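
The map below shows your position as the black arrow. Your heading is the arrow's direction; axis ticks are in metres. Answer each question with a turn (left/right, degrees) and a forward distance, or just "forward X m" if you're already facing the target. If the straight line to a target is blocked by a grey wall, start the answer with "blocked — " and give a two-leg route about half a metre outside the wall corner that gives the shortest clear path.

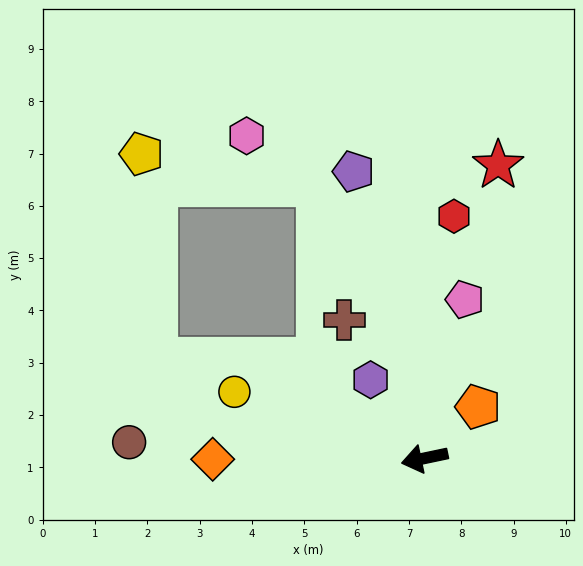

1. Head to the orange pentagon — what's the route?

turn right 148°, forward 1.4 m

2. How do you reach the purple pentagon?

turn right 88°, forward 5.6 m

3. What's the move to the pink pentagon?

turn right 116°, forward 3.1 m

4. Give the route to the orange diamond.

turn right 12°, forward 4.1 m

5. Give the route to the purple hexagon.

turn right 67°, forward 1.8 m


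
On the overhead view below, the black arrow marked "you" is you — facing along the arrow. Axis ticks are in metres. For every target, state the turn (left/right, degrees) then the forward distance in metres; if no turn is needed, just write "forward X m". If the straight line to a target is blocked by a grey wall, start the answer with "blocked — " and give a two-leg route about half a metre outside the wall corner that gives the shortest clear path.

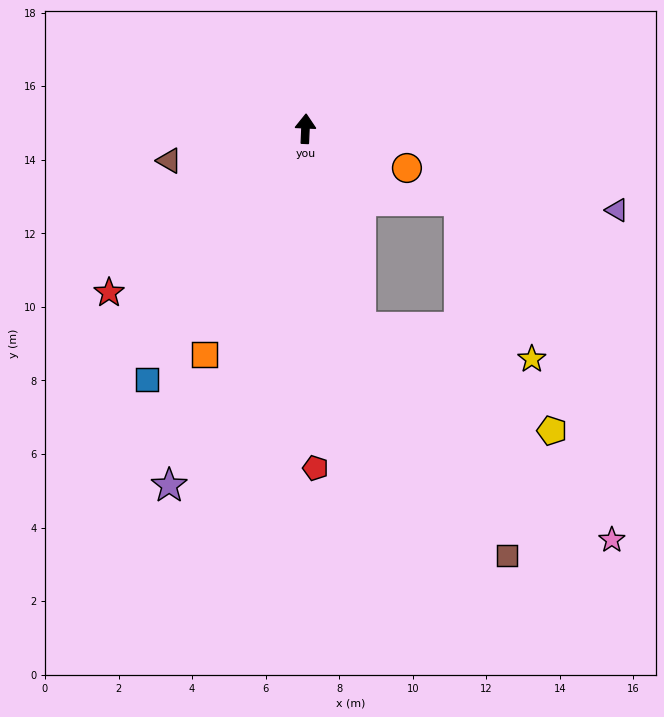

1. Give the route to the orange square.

turn left 158°, forward 6.7 m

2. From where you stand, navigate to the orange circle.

turn right 109°, forward 3.0 m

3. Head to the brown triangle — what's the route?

turn left 106°, forward 3.8 m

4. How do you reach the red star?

turn left 132°, forward 7.0 m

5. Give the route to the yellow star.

blocked — turn right 162°, forward 5.6 m, then turn left 64°, forward 4.7 m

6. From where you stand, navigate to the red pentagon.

turn right 176°, forward 9.2 m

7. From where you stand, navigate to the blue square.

turn left 150°, forward 8.1 m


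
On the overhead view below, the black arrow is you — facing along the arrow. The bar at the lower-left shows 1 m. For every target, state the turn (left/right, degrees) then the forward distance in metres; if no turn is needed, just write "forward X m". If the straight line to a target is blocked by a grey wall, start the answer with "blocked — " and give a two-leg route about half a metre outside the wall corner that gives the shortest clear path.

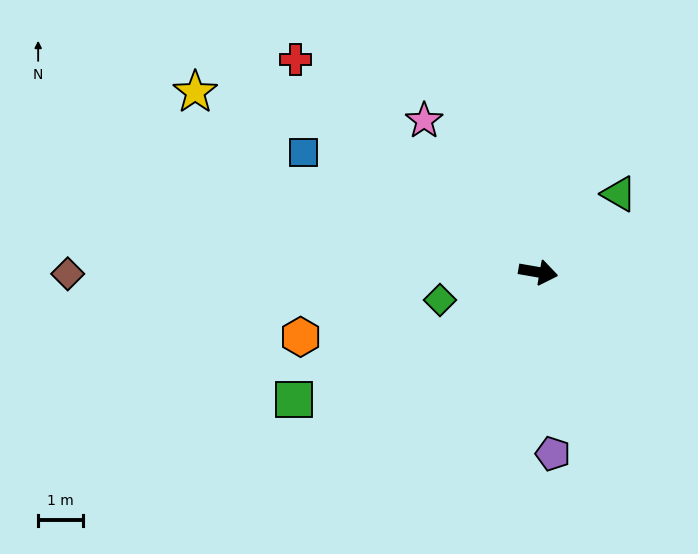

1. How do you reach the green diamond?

turn right 154°, forward 2.3 m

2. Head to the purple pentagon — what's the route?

turn right 76°, forward 4.0 m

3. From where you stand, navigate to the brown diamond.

turn right 170°, forward 10.4 m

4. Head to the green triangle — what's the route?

turn left 54°, forward 2.5 m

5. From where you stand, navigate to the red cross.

turn left 149°, forward 7.2 m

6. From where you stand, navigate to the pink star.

turn left 137°, forward 4.2 m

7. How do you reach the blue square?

turn left 163°, forward 5.9 m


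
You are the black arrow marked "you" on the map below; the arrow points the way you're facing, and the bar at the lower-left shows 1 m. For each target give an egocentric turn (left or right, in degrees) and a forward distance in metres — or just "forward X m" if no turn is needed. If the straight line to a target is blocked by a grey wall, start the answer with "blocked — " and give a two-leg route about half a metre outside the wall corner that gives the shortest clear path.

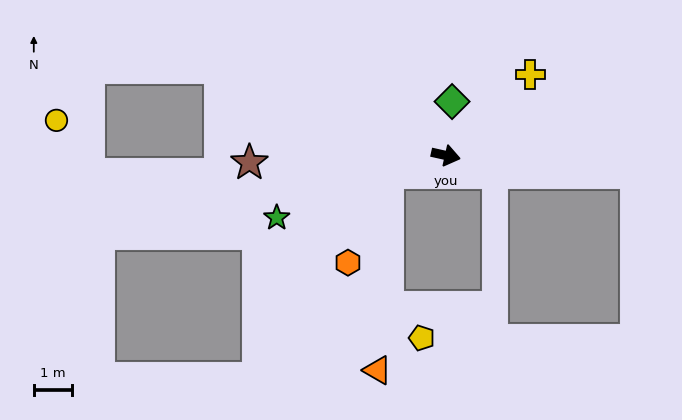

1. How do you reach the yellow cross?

turn left 56°, forward 3.0 m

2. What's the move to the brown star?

turn right 165°, forward 5.1 m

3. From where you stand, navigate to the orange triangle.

blocked — turn right 151°, forward 1.6 m, then turn left 71°, forward 5.1 m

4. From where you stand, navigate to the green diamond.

turn left 96°, forward 1.4 m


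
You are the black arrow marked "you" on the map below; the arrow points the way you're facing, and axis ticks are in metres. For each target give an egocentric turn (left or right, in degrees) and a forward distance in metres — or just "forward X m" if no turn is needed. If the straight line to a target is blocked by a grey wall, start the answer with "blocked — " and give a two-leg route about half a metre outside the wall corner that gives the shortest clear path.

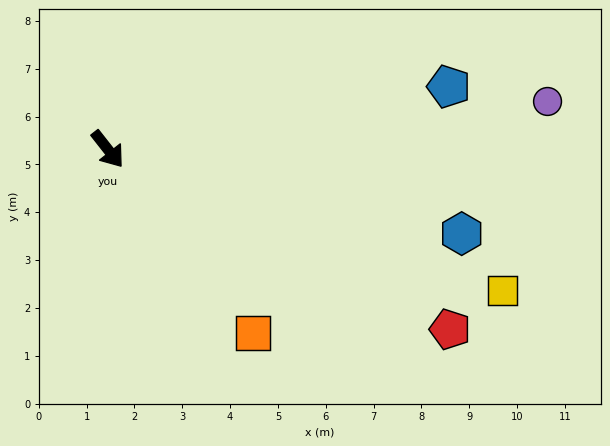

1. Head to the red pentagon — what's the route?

turn left 24°, forward 8.1 m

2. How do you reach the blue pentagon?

turn left 62°, forward 7.2 m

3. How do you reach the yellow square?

turn left 32°, forward 8.8 m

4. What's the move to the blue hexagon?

turn left 38°, forward 7.6 m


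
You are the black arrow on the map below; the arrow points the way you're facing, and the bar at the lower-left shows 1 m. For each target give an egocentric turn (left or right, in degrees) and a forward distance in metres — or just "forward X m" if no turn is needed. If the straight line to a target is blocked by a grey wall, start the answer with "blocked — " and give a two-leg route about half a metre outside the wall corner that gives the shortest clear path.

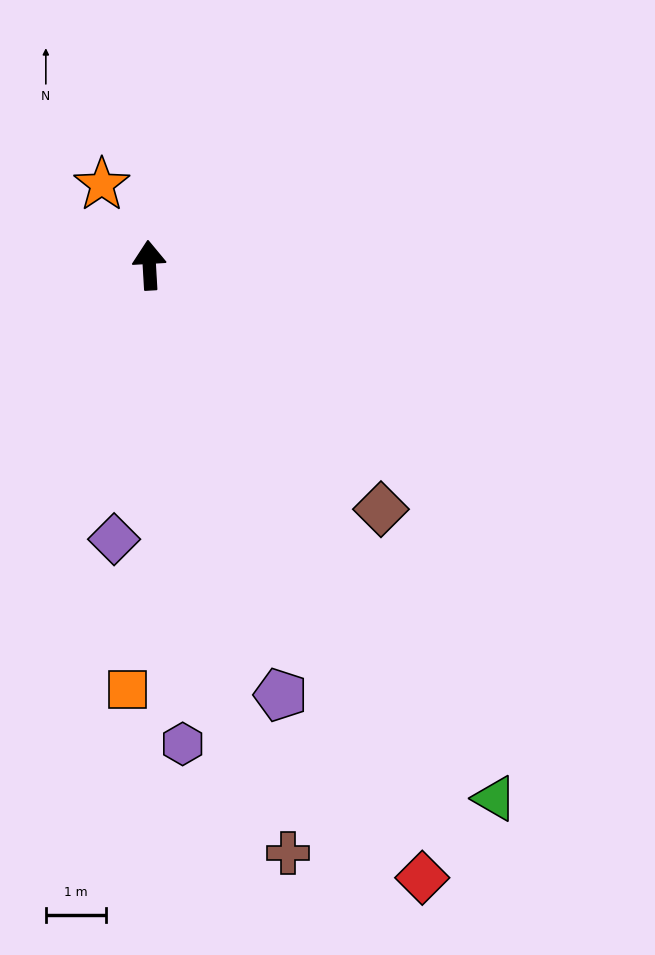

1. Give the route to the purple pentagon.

turn right 166°, forward 7.5 m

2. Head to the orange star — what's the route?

turn left 27°, forward 1.6 m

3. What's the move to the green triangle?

turn right 150°, forward 10.6 m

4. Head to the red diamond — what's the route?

turn right 159°, forward 11.2 m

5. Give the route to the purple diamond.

turn left 169°, forward 4.6 m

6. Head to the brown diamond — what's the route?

turn right 140°, forward 5.6 m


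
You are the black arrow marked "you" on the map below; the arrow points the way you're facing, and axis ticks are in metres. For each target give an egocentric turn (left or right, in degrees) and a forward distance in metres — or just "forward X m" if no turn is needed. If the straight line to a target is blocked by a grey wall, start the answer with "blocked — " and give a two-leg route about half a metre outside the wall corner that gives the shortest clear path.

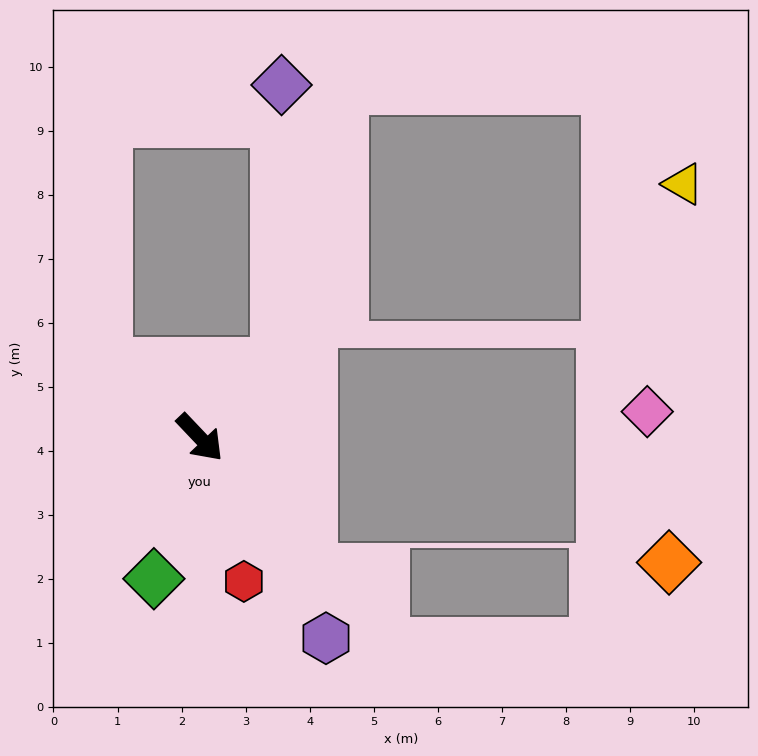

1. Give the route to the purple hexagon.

turn right 11°, forward 3.7 m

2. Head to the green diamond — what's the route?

turn right 62°, forward 2.3 m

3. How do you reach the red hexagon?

turn right 27°, forward 2.3 m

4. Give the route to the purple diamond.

blocked — turn left 90°, forward 1.7 m, then turn left 46°, forward 4.4 m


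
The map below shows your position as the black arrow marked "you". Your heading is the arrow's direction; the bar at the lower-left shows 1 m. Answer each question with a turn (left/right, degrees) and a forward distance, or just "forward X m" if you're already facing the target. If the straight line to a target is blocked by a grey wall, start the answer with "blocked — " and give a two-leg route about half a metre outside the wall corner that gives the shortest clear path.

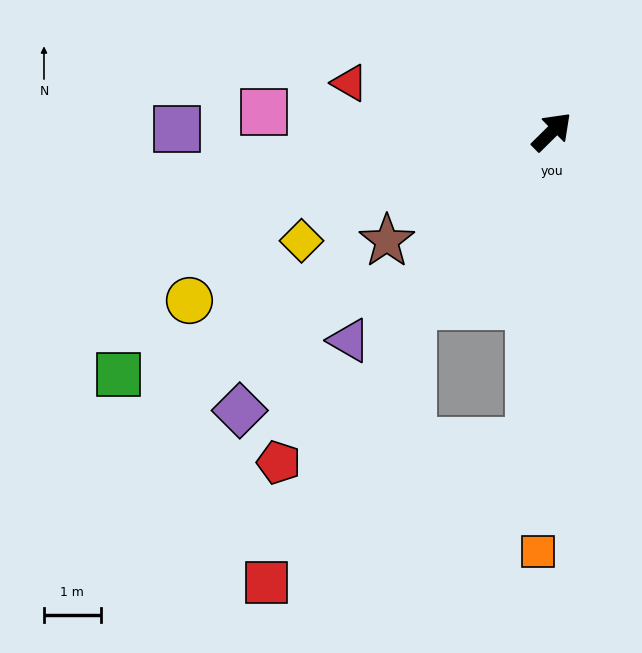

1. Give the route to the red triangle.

turn left 122°, forward 3.7 m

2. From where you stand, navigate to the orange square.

turn right 137°, forward 7.4 m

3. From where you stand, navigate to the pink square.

turn left 131°, forward 5.1 m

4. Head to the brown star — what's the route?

turn left 169°, forward 3.5 m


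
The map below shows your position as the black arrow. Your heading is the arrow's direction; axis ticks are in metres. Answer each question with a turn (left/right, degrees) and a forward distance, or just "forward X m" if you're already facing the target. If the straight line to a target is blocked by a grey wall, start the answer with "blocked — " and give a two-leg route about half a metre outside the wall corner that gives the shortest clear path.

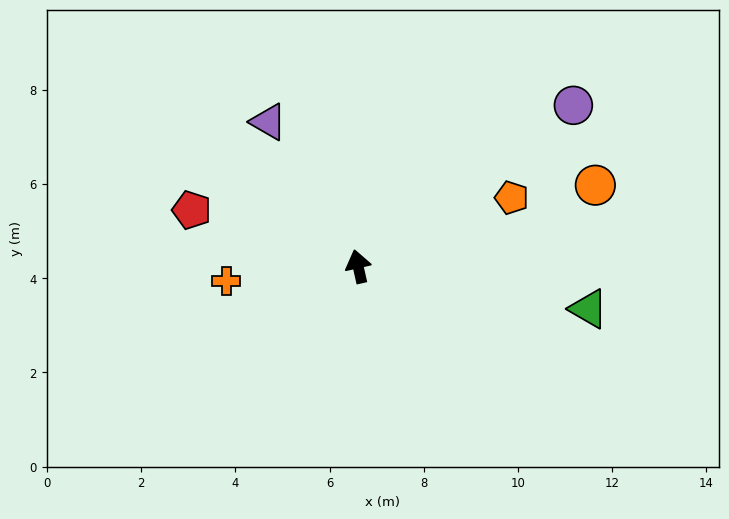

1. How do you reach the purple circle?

turn right 66°, forward 5.7 m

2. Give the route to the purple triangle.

turn left 19°, forward 3.6 m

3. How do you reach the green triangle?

turn right 113°, forward 5.0 m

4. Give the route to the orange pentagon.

turn right 79°, forward 3.6 m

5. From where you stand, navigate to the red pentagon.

turn left 59°, forward 3.7 m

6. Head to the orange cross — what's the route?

turn left 84°, forward 2.8 m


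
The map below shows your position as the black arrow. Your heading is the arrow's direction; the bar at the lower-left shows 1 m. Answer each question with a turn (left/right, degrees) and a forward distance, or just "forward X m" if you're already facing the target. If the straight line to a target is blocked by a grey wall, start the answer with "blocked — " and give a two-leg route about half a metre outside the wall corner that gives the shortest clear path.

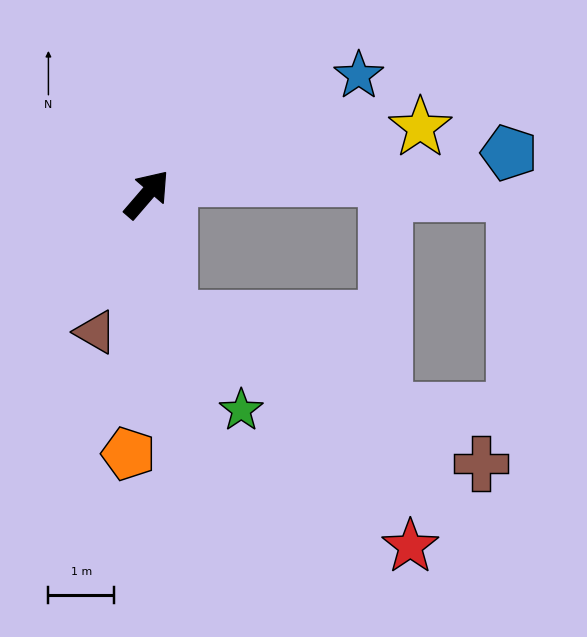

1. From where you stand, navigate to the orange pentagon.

turn right 143°, forward 3.9 m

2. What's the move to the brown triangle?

turn right 160°, forward 2.2 m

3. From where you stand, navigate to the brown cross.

blocked — turn right 129°, forward 1.9 m, then turn left 55°, forward 5.2 m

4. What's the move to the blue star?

turn right 20°, forward 3.7 m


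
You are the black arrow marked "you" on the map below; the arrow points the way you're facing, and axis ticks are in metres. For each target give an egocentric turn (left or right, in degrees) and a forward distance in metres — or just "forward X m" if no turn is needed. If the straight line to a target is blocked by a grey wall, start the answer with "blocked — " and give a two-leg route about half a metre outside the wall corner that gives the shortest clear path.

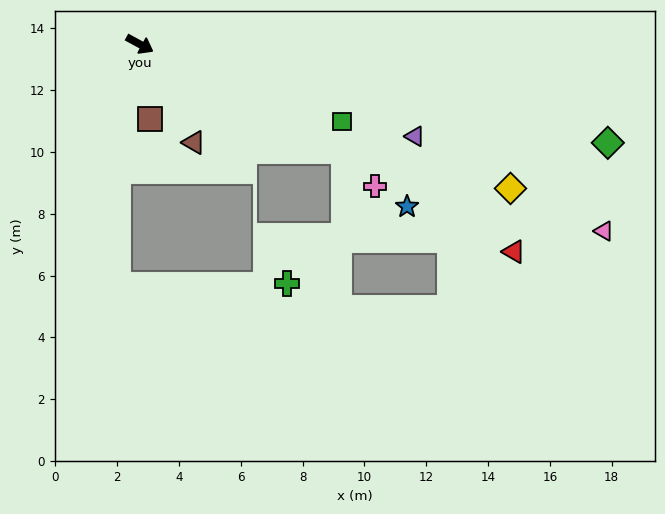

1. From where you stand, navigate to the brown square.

turn right 53°, forward 2.5 m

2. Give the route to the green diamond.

turn left 17°, forward 15.5 m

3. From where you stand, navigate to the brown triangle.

turn right 33°, forward 3.6 m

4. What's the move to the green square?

turn left 8°, forward 7.0 m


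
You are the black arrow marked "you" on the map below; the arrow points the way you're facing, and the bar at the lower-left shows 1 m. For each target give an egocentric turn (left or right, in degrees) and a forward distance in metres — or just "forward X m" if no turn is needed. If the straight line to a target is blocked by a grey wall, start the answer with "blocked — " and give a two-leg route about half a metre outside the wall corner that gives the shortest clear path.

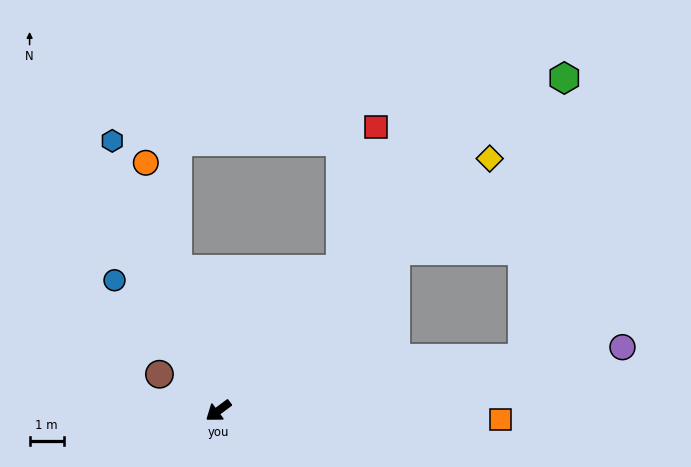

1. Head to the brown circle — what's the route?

turn right 68°, forward 2.0 m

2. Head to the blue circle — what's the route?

turn right 88°, forward 4.9 m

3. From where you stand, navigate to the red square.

blocked — turn right 168°, forward 5.5 m, then turn left 27°, forward 4.3 m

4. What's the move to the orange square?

turn left 142°, forward 8.3 m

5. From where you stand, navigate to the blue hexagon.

turn right 105°, forward 8.6 m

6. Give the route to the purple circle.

turn left 152°, forward 12.1 m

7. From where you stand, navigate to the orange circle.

turn right 110°, forward 7.6 m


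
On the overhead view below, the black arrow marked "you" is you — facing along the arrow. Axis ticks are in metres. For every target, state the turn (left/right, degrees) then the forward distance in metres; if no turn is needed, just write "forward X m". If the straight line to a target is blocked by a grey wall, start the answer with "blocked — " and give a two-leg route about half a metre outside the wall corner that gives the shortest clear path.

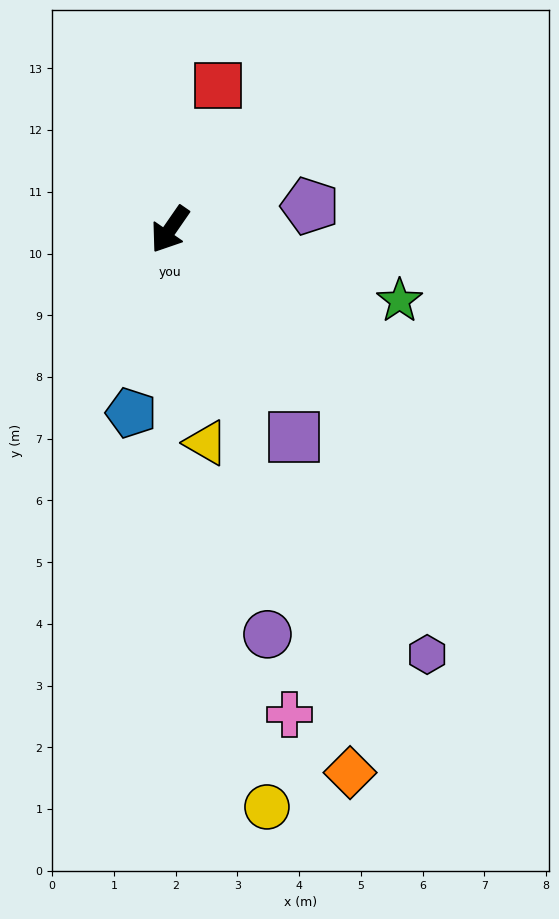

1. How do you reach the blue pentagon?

turn left 23°, forward 3.0 m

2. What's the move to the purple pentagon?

turn left 134°, forward 2.3 m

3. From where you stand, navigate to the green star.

turn left 107°, forward 3.9 m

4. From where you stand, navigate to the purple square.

turn left 66°, forward 3.9 m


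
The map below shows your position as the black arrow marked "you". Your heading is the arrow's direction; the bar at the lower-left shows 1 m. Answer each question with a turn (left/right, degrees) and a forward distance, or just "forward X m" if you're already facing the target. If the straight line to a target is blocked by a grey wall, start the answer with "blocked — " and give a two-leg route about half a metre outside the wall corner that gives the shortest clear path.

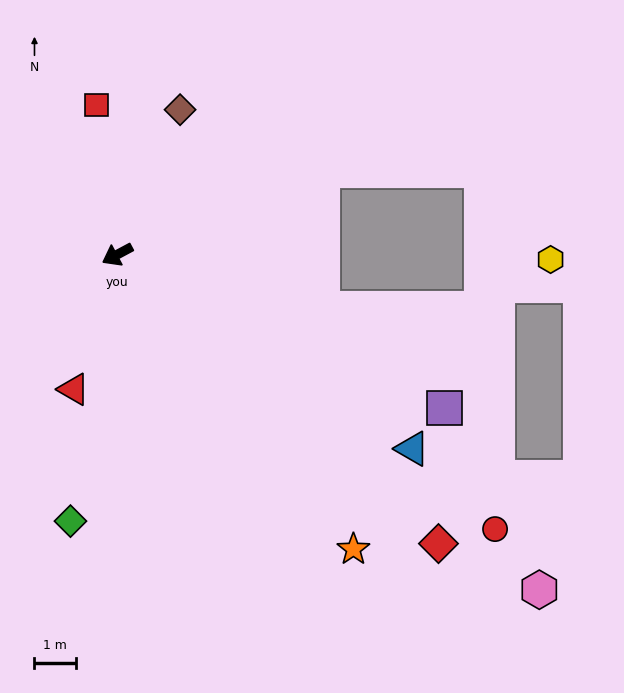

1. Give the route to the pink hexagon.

turn left 113°, forward 13.1 m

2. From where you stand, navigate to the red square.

turn right 110°, forward 3.7 m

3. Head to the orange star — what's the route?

turn left 101°, forward 9.2 m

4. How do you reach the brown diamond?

turn right 142°, forward 3.8 m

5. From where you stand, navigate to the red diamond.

turn left 110°, forward 10.5 m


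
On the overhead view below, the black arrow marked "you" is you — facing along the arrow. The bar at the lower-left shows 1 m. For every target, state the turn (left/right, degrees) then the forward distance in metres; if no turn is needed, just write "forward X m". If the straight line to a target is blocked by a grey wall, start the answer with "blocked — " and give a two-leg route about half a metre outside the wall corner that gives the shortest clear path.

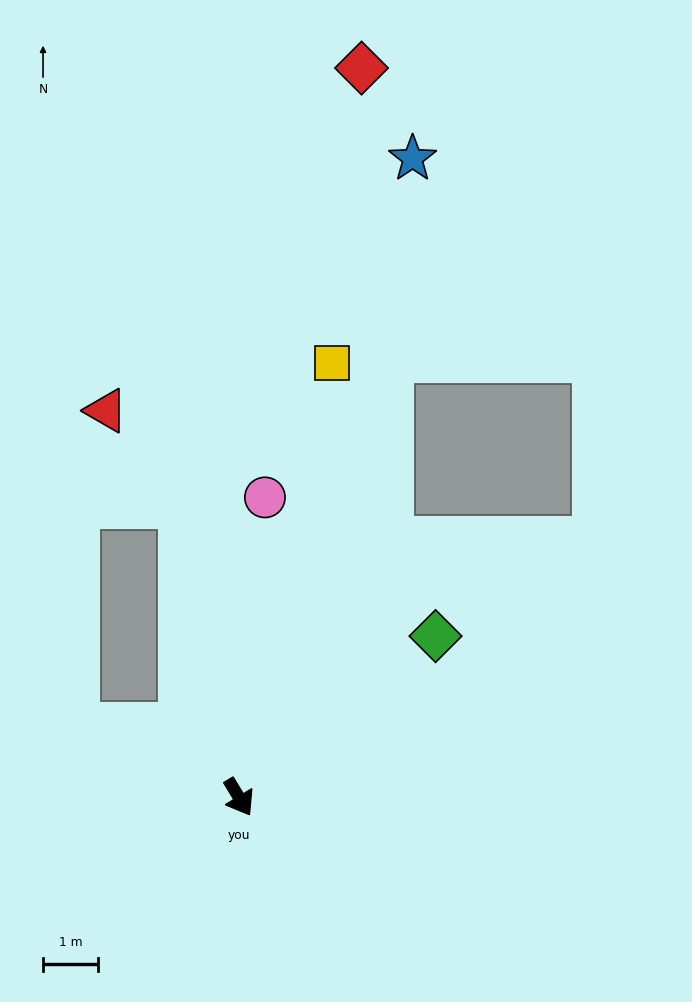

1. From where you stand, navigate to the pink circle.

turn left 144°, forward 5.4 m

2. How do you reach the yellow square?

turn left 137°, forward 8.0 m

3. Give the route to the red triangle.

blocked — turn left 160°, forward 5.4 m, then turn left 27°, forward 2.2 m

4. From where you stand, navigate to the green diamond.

turn left 98°, forward 4.6 m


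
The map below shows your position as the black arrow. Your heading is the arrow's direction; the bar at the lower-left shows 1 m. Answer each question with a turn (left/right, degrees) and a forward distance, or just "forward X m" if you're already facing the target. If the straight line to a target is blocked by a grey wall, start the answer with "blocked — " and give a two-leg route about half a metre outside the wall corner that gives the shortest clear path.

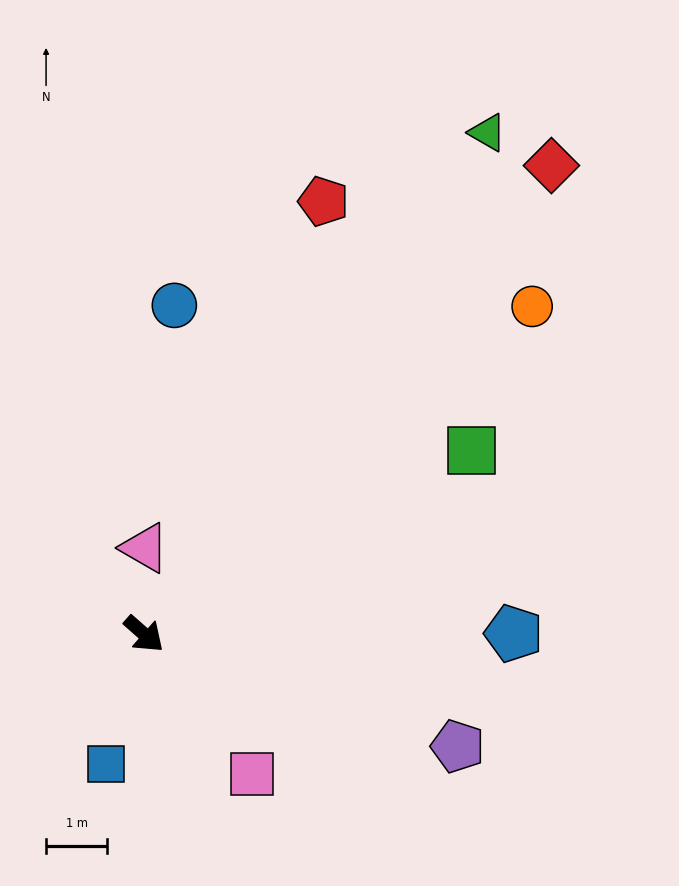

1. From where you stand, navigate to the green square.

turn left 71°, forward 6.1 m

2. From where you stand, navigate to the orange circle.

turn left 82°, forward 8.3 m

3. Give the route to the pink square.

turn right 11°, forward 2.9 m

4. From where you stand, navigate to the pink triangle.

turn left 131°, forward 1.4 m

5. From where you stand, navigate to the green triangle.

turn left 97°, forward 9.9 m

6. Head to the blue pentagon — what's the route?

turn left 41°, forward 6.0 m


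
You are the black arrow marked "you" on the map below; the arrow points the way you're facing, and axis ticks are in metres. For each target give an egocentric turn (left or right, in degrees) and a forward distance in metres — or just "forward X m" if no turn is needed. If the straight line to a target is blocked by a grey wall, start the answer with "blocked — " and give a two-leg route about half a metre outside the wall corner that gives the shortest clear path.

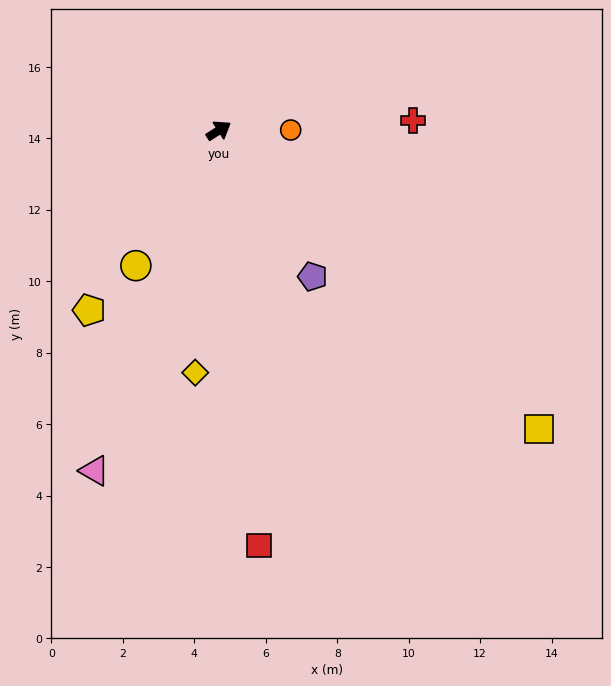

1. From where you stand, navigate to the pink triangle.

turn right 143°, forward 10.1 m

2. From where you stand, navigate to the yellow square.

turn right 75°, forward 12.3 m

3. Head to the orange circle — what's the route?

turn right 32°, forward 2.0 m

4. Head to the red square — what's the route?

turn right 117°, forward 11.7 m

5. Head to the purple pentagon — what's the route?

turn right 90°, forward 4.9 m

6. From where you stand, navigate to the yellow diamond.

turn right 128°, forward 6.8 m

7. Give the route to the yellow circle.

turn right 154°, forward 4.4 m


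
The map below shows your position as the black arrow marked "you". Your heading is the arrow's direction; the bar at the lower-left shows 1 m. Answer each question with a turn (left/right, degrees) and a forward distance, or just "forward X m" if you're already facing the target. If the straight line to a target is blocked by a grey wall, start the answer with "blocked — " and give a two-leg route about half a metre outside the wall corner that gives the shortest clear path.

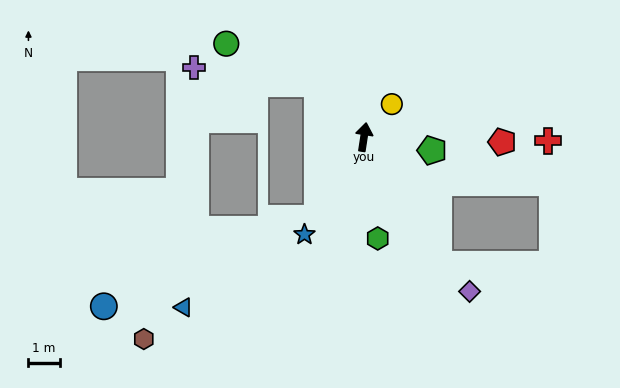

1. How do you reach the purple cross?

blocked — turn left 50°, forward 2.3 m, then turn left 41°, forward 4.0 m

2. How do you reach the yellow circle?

turn right 32°, forward 1.4 m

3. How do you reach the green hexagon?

turn right 164°, forward 3.3 m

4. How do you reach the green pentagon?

turn right 92°, forward 2.2 m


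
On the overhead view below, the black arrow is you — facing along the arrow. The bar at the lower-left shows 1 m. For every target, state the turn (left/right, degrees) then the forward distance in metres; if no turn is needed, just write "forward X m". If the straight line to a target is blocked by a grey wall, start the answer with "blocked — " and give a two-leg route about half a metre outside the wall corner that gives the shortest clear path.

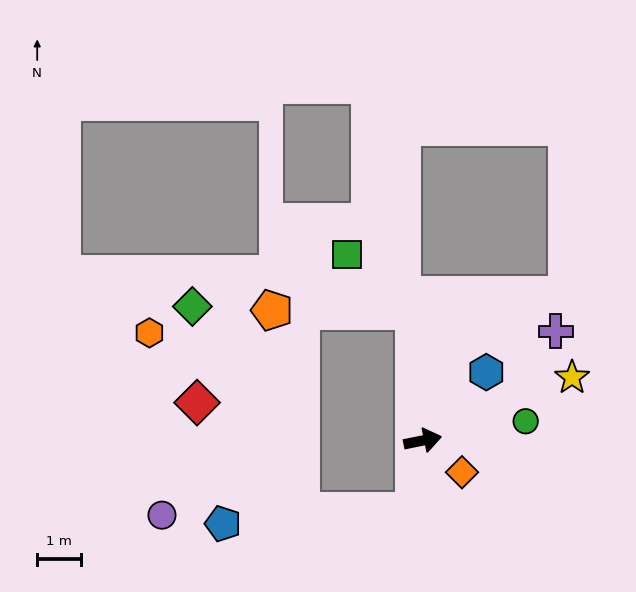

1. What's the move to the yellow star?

turn left 11°, forward 3.7 m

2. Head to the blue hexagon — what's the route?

turn left 36°, forward 2.1 m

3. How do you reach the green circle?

forward 2.4 m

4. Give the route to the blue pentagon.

blocked — turn right 108°, forward 1.6 m, then turn right 80°, forward 4.3 m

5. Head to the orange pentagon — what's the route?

blocked — turn left 82°, forward 2.9 m, then turn left 86°, forward 3.2 m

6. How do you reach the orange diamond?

turn right 50°, forward 1.1 m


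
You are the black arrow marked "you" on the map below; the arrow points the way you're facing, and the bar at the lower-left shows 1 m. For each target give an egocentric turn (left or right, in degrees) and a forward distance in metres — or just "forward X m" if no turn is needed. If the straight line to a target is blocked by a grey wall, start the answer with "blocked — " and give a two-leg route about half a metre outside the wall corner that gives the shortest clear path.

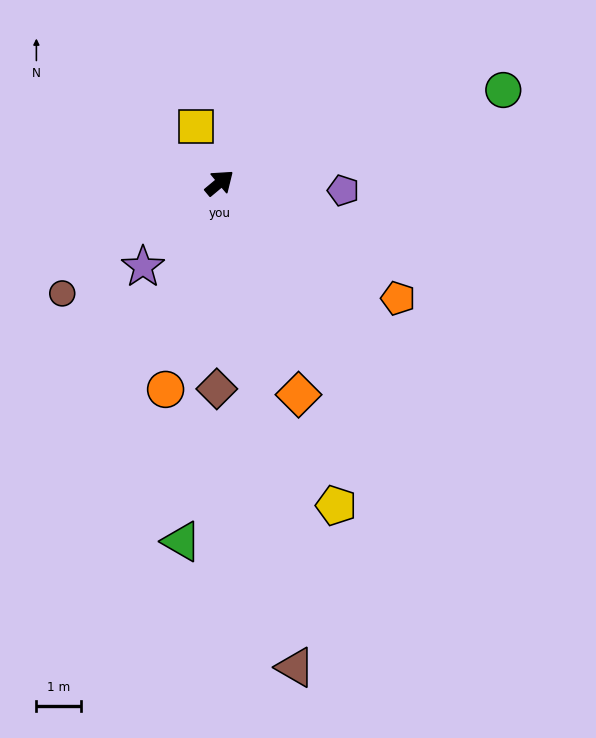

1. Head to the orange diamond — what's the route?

turn right 109°, forward 5.1 m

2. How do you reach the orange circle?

turn right 144°, forward 4.8 m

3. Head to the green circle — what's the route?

turn right 22°, forward 6.7 m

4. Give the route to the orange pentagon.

turn right 73°, forward 4.8 m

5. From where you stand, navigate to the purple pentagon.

turn right 43°, forward 2.8 m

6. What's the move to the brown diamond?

turn right 131°, forward 4.6 m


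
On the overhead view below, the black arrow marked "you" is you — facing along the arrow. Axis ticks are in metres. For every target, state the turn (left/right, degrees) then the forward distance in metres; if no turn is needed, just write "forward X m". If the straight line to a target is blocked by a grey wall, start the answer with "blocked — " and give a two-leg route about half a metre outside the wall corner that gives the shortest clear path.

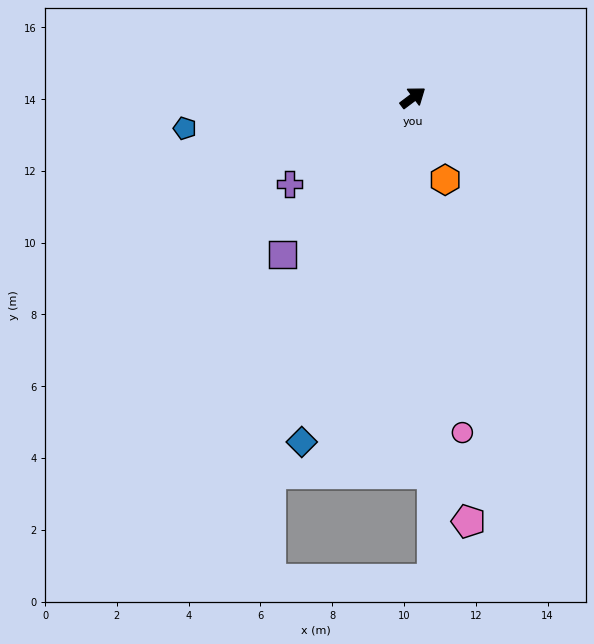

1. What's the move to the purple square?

turn right 167°, forward 5.7 m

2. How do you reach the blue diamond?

turn right 145°, forward 10.1 m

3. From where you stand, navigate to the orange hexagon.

turn right 106°, forward 2.5 m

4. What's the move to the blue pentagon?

turn left 151°, forward 6.4 m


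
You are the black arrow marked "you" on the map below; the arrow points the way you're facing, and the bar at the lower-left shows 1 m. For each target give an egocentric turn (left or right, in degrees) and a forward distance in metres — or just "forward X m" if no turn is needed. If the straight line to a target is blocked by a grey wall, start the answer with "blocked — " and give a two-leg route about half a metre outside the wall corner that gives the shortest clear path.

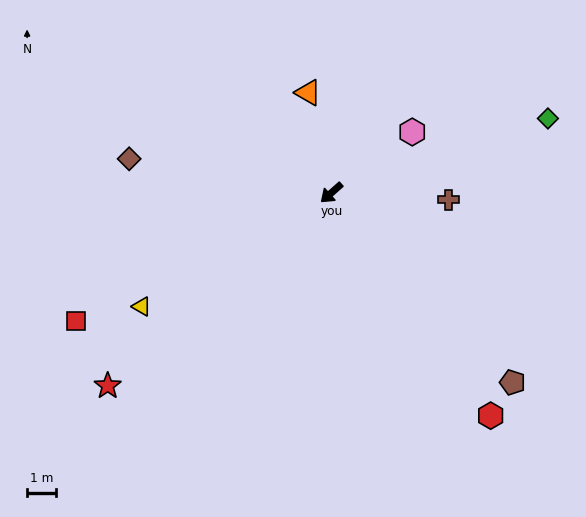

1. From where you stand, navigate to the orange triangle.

turn right 118°, forward 3.5 m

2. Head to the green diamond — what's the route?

turn left 157°, forward 7.9 m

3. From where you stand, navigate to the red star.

forward 10.2 m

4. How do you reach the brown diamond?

turn right 51°, forward 7.1 m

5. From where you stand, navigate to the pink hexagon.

turn left 175°, forward 3.5 m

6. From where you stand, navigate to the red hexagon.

turn left 84°, forward 9.4 m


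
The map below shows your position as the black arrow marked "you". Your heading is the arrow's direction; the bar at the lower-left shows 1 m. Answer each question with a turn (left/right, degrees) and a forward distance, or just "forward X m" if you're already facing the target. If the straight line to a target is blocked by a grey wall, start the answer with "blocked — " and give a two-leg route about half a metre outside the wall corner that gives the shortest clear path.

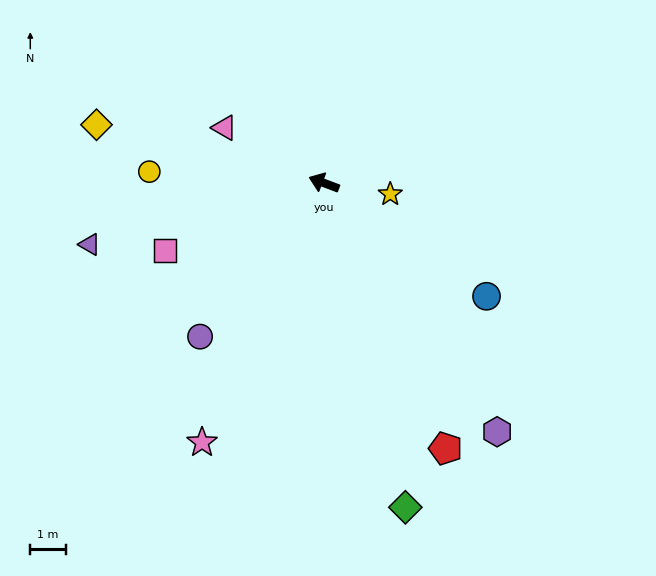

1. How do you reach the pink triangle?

turn right 8°, forward 3.2 m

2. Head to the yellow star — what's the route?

turn right 169°, forward 1.9 m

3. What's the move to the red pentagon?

turn left 135°, forward 8.2 m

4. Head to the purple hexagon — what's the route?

turn left 146°, forward 8.5 m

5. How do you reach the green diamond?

turn left 125°, forward 9.4 m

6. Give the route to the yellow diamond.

turn left 6°, forward 6.6 m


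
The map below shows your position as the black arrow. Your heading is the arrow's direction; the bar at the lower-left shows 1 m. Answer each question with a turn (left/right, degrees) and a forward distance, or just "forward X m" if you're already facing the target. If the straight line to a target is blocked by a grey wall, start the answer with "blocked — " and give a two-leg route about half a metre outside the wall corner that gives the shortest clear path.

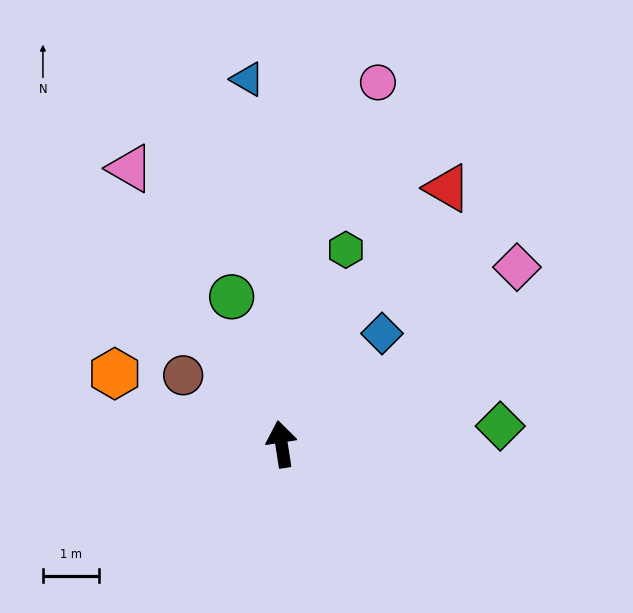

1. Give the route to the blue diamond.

turn right 51°, forward 2.7 m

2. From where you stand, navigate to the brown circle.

turn left 46°, forward 2.1 m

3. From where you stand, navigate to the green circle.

turn left 10°, forward 2.8 m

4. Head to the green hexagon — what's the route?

turn right 27°, forward 3.6 m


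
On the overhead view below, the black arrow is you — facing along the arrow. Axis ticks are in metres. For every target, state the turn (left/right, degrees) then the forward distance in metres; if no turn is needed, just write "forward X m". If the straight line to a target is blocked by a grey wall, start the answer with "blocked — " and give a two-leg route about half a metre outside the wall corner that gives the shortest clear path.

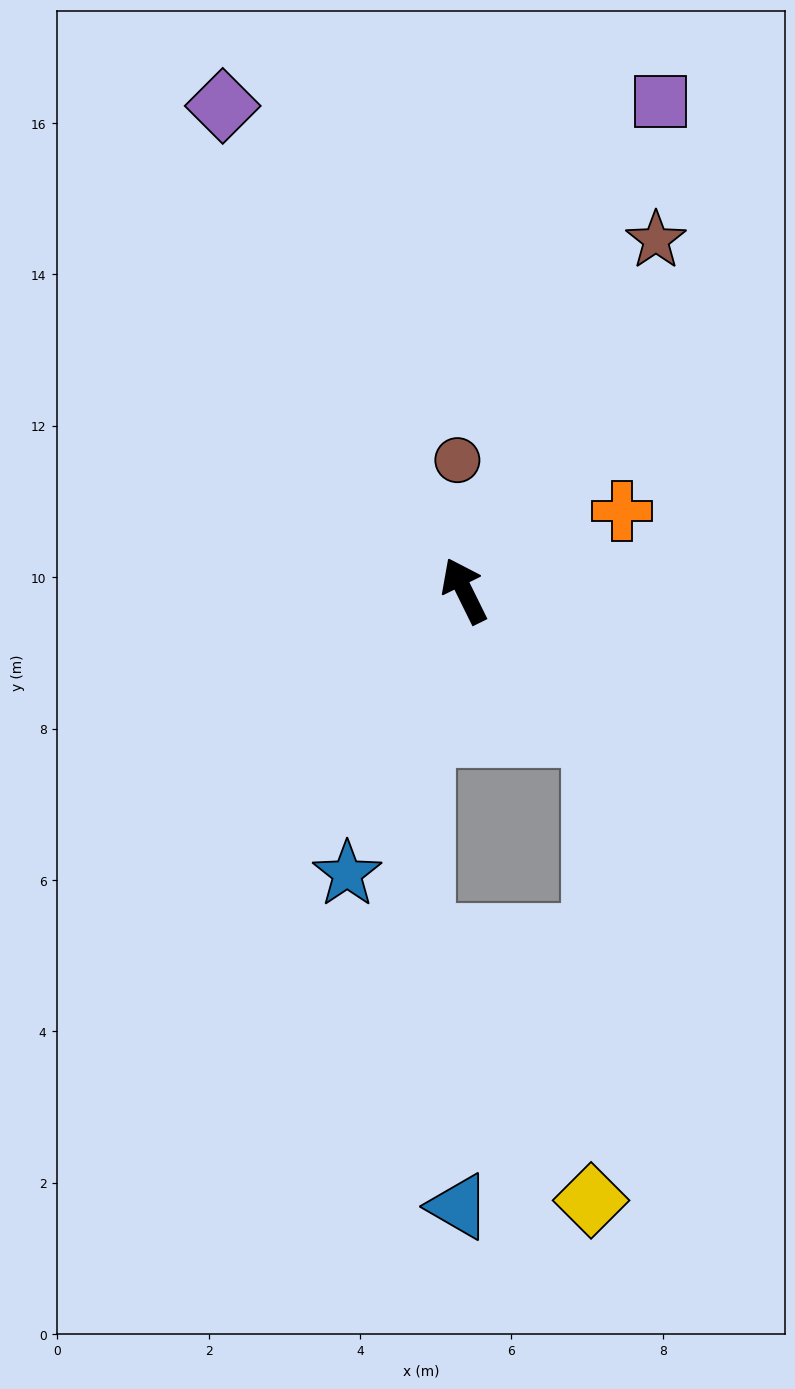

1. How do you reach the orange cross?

turn right 90°, forward 2.3 m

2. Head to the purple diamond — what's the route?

forward 7.2 m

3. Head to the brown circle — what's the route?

turn right 23°, forward 1.7 m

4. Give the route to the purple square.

turn right 48°, forward 7.0 m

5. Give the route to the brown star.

turn right 55°, forward 5.3 m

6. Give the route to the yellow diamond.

blocked — turn right 164°, forward 2.6 m, then turn right 43°, forward 6.2 m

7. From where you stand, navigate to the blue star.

turn left 131°, forward 4.0 m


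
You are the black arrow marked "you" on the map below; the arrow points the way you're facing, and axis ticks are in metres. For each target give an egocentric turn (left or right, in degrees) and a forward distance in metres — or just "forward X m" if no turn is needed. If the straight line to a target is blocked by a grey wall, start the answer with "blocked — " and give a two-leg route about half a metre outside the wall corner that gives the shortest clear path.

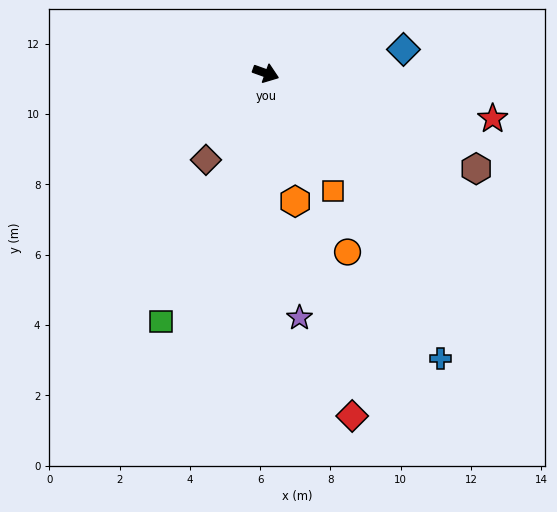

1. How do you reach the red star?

turn left 8°, forward 6.6 m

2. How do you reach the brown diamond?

turn right 105°, forward 3.0 m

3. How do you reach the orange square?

turn right 40°, forward 3.9 m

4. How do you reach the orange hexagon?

turn right 57°, forward 3.7 m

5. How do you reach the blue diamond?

turn left 30°, forward 4.0 m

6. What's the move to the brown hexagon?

turn right 5°, forward 6.6 m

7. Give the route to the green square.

turn right 93°, forward 7.7 m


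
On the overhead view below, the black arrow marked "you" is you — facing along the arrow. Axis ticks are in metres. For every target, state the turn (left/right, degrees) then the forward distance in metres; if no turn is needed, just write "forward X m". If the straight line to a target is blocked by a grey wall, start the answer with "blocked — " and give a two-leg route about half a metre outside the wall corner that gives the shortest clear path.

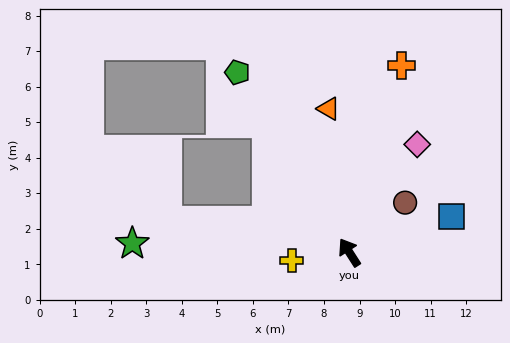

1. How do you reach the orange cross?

turn right 48°, forward 5.5 m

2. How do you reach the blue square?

turn right 103°, forward 3.0 m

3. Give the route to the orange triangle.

turn right 24°, forward 4.1 m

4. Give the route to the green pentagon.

forward 6.0 m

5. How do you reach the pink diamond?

turn right 65°, forward 3.6 m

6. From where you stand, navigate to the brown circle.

turn right 81°, forward 2.1 m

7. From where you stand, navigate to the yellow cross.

turn left 65°, forward 1.6 m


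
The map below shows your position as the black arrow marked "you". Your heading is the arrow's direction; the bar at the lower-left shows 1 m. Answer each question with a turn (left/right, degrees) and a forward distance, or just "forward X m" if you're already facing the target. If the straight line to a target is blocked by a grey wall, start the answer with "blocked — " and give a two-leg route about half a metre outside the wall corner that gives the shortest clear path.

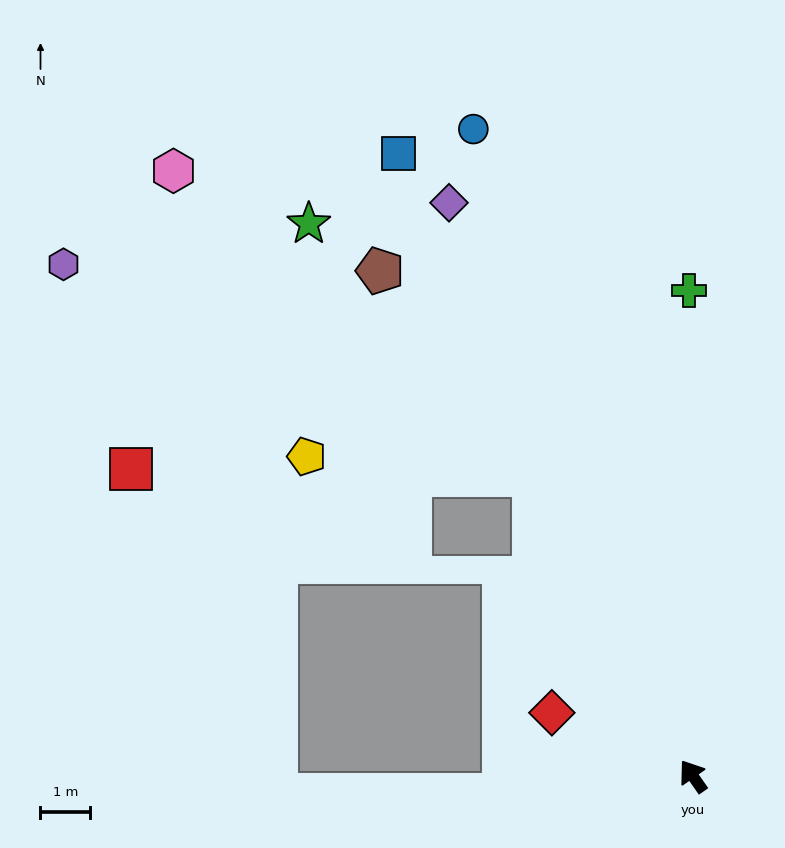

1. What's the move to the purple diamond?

turn right 12°, forward 12.5 m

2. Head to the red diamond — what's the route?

turn left 31°, forward 3.1 m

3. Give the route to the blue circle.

turn right 16°, forward 13.7 m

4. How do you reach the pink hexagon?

blocked — turn right 7°, forward 6.8 m, then turn left 22°, forward 9.4 m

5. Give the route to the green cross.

turn right 34°, forward 9.7 m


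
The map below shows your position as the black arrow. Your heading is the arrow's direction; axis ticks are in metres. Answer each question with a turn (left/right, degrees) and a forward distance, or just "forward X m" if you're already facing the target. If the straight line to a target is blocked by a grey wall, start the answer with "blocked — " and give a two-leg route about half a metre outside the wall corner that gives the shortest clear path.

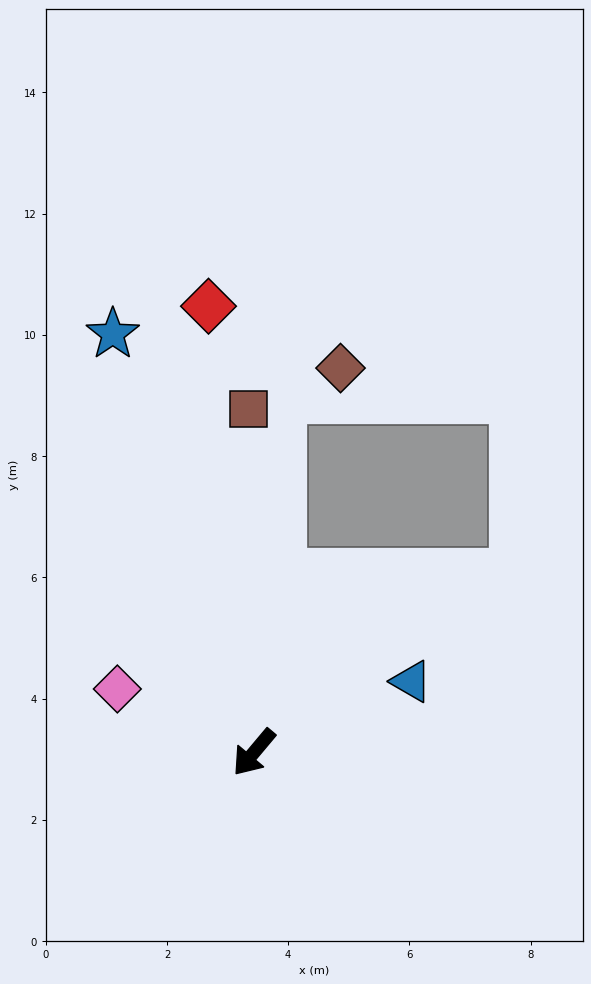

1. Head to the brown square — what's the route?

turn right 139°, forward 5.7 m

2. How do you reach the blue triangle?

turn left 154°, forward 2.8 m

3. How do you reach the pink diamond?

turn right 75°, forward 2.5 m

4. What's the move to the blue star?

turn right 121°, forward 7.3 m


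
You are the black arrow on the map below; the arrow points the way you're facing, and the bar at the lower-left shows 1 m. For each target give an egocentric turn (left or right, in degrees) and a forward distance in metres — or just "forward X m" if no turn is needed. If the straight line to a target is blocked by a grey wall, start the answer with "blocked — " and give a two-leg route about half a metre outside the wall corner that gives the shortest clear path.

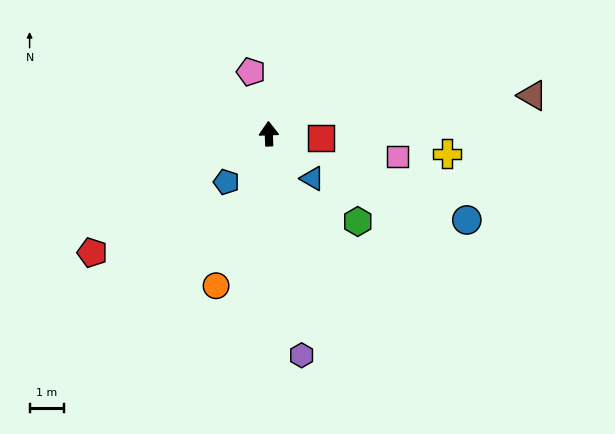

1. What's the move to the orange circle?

turn left 159°, forward 4.6 m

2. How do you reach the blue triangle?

turn right 138°, forward 1.8 m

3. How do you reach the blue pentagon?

turn left 137°, forward 1.9 m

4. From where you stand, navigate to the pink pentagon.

turn left 14°, forward 1.9 m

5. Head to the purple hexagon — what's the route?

turn right 174°, forward 6.5 m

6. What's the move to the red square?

turn right 97°, forward 1.5 m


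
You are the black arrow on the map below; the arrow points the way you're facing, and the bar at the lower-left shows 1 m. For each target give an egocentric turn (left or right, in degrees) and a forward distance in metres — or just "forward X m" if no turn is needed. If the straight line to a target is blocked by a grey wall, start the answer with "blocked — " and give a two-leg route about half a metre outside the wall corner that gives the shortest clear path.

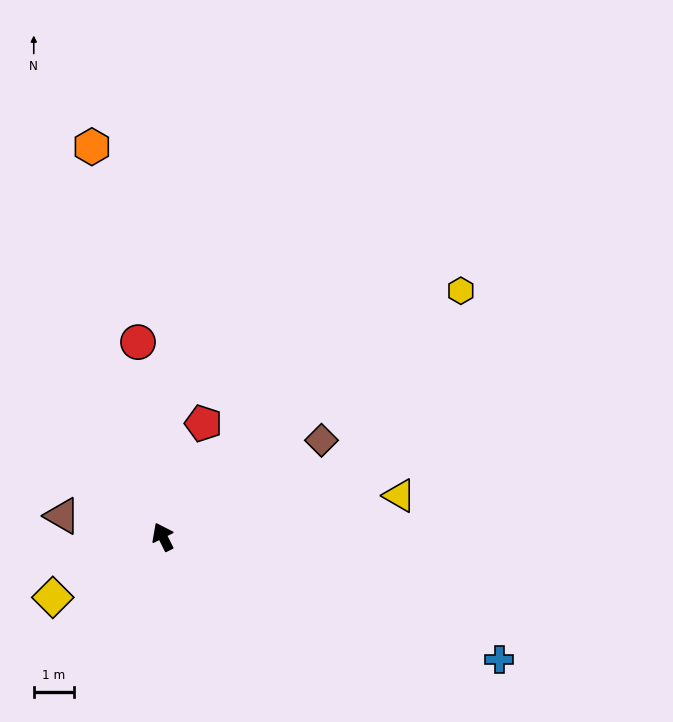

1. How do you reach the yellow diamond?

turn left 92°, forward 3.1 m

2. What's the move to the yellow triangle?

turn right 107°, forward 6.0 m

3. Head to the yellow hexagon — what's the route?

turn right 77°, forward 9.6 m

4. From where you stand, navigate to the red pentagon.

turn right 46°, forward 3.0 m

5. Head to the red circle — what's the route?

turn right 19°, forward 4.9 m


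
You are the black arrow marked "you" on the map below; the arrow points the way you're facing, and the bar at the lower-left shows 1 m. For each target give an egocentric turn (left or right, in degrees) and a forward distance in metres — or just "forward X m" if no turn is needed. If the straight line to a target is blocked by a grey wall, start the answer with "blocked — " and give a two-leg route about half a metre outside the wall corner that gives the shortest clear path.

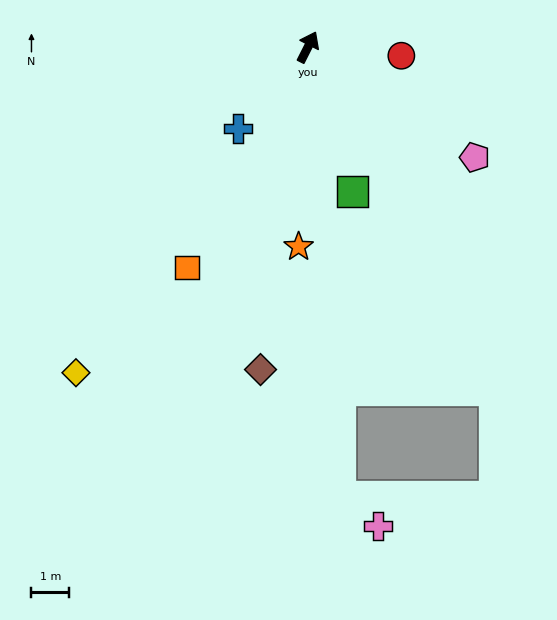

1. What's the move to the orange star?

turn right 156°, forward 5.3 m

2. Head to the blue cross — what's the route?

turn left 166°, forward 2.8 m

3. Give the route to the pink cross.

blocked — turn right 149°, forward 12.0 m, then turn left 48°, forward 1.3 m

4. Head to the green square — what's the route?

turn right 136°, forward 4.0 m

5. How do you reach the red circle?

turn right 69°, forward 2.5 m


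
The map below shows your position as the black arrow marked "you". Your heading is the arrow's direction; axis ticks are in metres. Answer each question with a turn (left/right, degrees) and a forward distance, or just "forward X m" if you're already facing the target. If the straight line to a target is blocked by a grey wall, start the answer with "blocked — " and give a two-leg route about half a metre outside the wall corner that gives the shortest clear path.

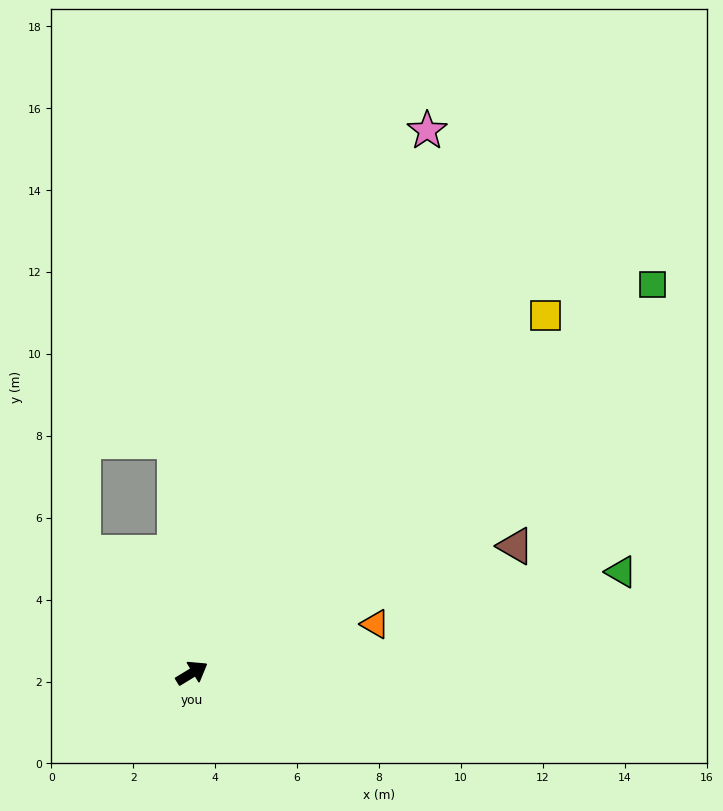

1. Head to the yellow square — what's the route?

turn left 14°, forward 12.3 m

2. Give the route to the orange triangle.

turn right 16°, forward 4.6 m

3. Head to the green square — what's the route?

turn left 9°, forward 14.7 m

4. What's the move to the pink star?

turn left 35°, forward 14.4 m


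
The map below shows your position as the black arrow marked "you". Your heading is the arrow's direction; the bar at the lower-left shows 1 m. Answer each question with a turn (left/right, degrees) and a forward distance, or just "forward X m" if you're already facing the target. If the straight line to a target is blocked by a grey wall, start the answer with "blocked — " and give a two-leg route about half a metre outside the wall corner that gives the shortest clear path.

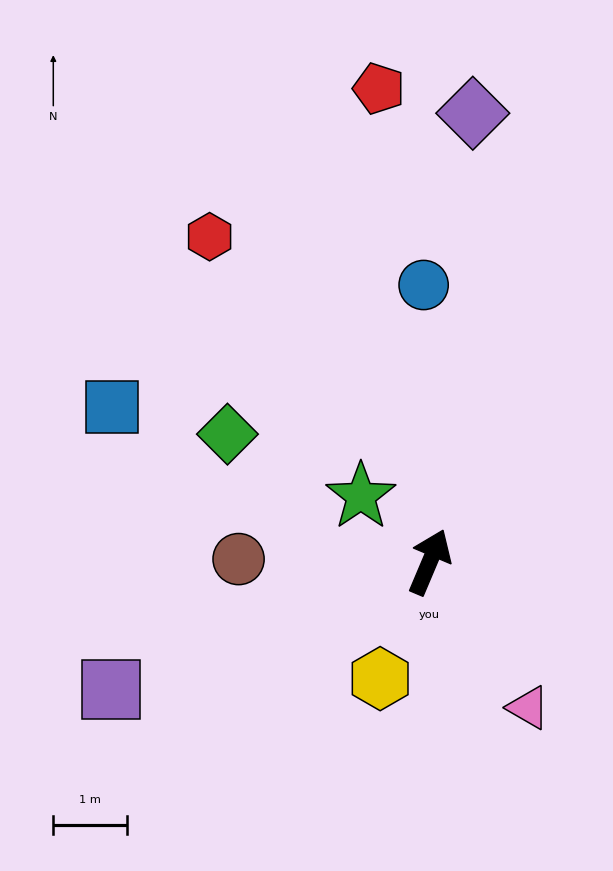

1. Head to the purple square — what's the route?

turn left 135°, forward 4.7 m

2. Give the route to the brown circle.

turn left 112°, forward 2.6 m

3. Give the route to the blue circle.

turn left 24°, forward 3.8 m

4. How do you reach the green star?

turn left 69°, forward 1.3 m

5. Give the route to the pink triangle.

turn right 123°, forward 2.4 m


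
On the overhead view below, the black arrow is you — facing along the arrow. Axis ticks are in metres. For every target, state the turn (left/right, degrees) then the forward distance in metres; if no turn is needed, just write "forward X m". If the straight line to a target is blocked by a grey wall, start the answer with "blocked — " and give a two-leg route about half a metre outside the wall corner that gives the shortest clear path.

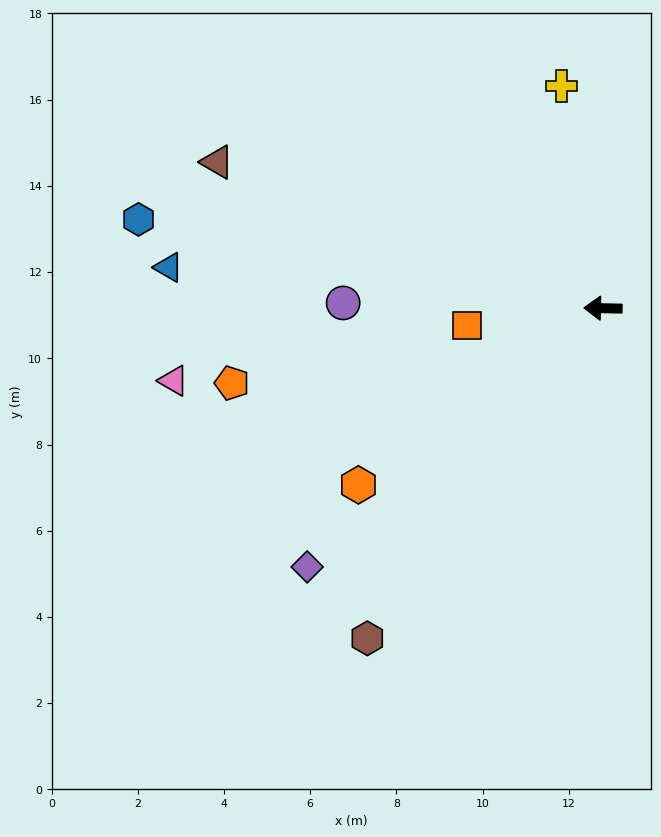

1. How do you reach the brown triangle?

turn right 20°, forward 9.6 m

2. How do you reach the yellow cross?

turn right 78°, forward 5.2 m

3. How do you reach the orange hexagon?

turn left 37°, forward 7.0 m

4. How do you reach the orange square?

turn left 8°, forward 3.2 m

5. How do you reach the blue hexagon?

turn right 10°, forward 11.0 m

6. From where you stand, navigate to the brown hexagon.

turn left 56°, forward 9.4 m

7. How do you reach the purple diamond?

turn left 42°, forward 9.1 m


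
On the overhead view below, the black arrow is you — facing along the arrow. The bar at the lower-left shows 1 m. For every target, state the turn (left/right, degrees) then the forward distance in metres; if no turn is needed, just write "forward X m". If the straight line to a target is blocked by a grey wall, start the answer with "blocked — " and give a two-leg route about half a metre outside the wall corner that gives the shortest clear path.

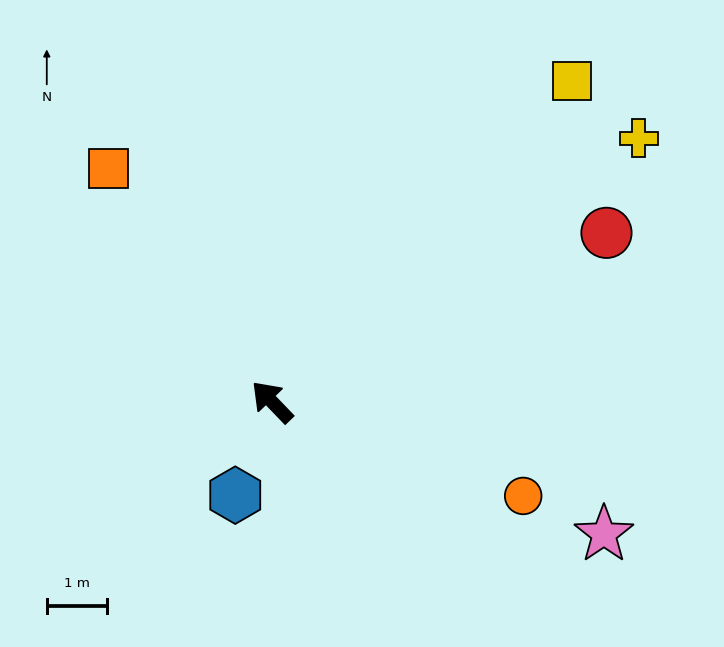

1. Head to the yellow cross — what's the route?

turn right 98°, forward 7.5 m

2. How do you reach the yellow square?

turn right 87°, forward 7.3 m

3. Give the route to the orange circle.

turn right 154°, forward 4.5 m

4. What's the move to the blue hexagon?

turn left 115°, forward 1.7 m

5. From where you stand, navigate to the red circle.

turn right 107°, forward 6.2 m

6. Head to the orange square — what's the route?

turn right 9°, forward 4.7 m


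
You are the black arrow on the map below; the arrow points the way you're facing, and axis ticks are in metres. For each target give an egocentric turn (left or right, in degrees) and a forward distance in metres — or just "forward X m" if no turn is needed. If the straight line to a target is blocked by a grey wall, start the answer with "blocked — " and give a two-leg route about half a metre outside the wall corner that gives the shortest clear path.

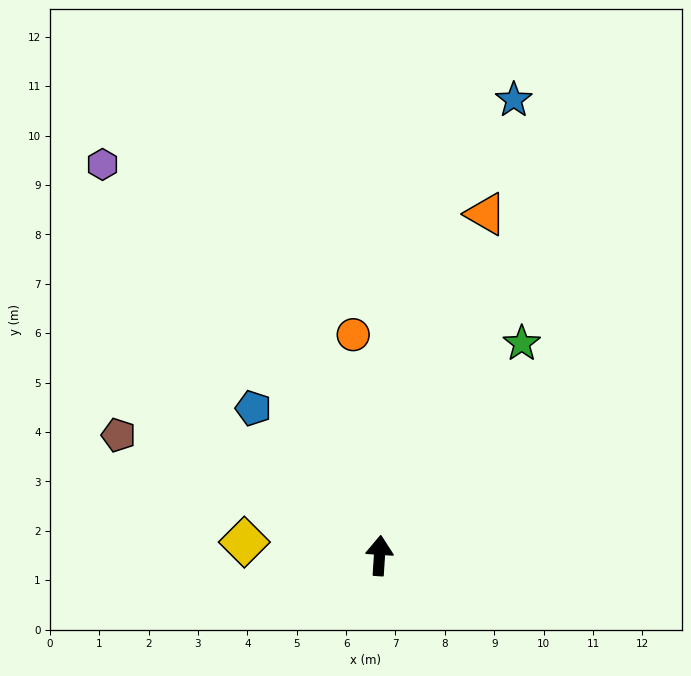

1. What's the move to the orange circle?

turn left 10°, forward 4.5 m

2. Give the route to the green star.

turn right 30°, forward 5.2 m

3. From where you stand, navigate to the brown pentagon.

turn left 69°, forward 5.8 m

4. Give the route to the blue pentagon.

turn left 44°, forward 3.9 m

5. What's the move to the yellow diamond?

turn left 88°, forward 2.7 m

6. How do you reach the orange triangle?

turn right 14°, forward 7.2 m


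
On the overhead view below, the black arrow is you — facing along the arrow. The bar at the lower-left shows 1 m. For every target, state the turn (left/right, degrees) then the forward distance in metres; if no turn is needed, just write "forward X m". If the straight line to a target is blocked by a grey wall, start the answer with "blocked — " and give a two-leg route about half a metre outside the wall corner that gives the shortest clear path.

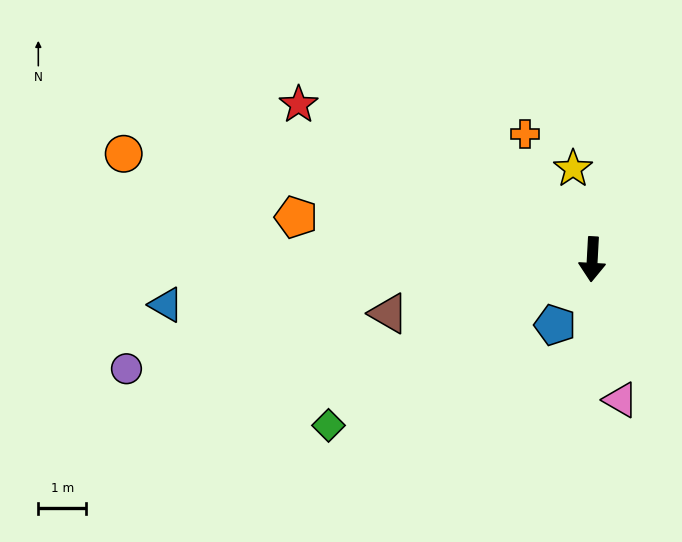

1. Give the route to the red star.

turn right 115°, forward 6.9 m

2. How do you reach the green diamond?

turn right 55°, forward 6.5 m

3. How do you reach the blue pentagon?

turn right 26°, forward 1.6 m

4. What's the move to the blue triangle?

turn right 81°, forward 9.0 m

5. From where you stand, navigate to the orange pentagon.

turn right 95°, forward 6.3 m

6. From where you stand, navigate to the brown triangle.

turn right 72°, forward 4.4 m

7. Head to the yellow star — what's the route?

turn right 165°, forward 1.9 m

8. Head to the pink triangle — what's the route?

turn left 14°, forward 3.0 m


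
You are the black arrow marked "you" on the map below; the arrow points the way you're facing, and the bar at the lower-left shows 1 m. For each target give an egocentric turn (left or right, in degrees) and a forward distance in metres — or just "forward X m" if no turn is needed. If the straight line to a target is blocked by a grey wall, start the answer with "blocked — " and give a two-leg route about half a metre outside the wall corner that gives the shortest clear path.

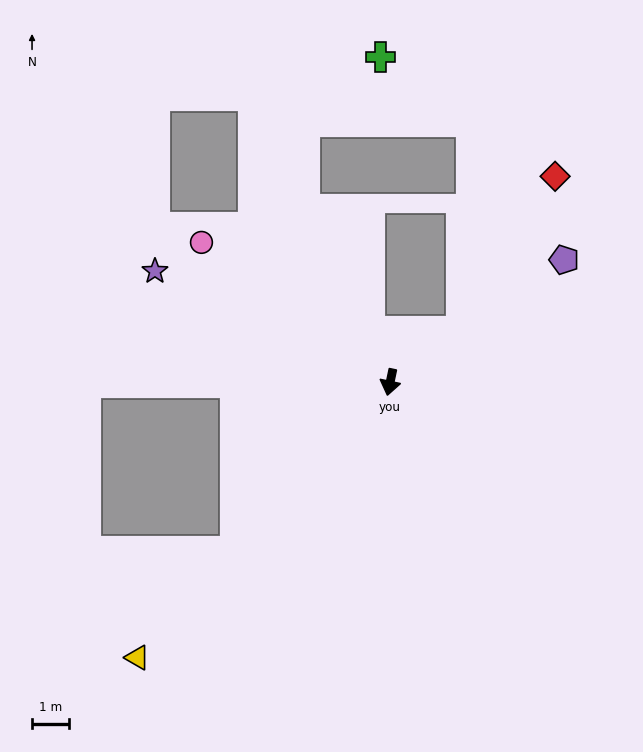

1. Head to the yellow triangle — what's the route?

turn right 31°, forward 10.0 m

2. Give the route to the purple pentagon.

turn left 137°, forward 5.7 m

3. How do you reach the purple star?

turn right 103°, forward 7.0 m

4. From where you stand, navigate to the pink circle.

turn right 115°, forward 6.3 m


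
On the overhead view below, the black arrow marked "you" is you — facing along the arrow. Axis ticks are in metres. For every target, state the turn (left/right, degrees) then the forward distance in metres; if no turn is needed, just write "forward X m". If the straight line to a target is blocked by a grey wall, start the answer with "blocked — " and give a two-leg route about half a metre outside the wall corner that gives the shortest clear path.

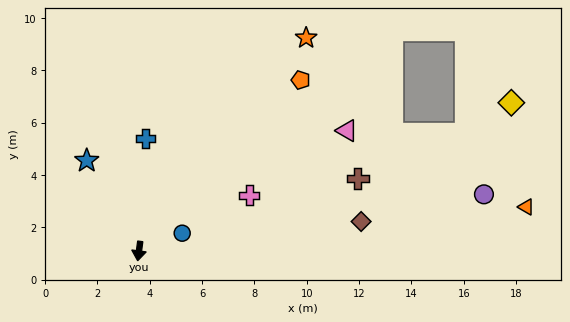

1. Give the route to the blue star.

turn right 142°, forward 4.0 m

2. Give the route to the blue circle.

turn left 120°, forward 1.8 m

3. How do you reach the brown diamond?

turn left 105°, forward 8.6 m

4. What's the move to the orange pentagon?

turn left 144°, forward 9.0 m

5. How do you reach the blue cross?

turn right 176°, forward 4.3 m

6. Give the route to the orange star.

turn left 149°, forward 10.4 m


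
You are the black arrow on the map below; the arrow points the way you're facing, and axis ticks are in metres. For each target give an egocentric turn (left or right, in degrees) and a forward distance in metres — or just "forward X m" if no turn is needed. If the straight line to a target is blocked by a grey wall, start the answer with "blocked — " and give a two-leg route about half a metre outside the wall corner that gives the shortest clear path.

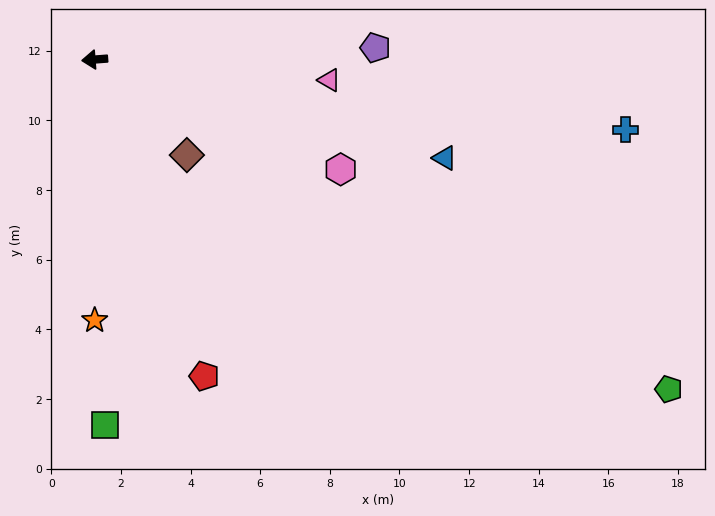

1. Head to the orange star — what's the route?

turn left 86°, forward 7.5 m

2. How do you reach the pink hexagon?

turn left 152°, forward 7.7 m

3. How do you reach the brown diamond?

turn left 130°, forward 3.8 m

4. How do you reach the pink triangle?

turn left 171°, forward 6.8 m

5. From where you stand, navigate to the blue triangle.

turn left 160°, forward 10.4 m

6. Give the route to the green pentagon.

turn left 146°, forward 19.0 m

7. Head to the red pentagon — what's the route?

turn left 105°, forward 9.6 m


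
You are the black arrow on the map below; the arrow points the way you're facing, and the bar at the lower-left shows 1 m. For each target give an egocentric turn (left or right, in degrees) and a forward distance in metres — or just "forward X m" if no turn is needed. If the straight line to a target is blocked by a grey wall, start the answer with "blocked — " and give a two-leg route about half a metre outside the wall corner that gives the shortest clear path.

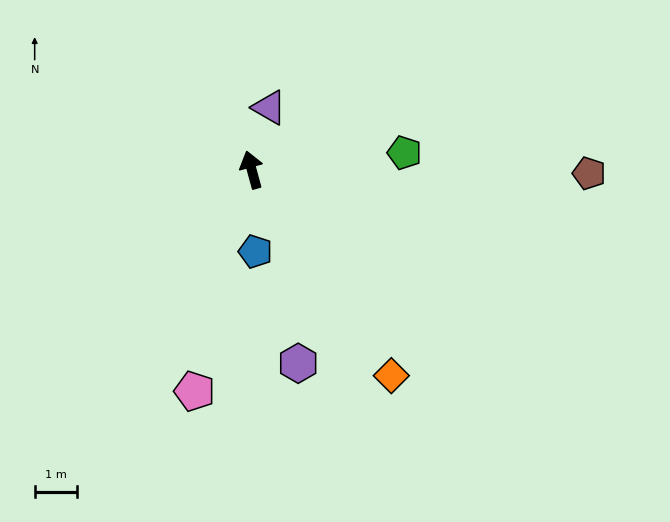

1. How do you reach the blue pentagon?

turn left 167°, forward 1.9 m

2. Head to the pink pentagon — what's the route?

turn left 150°, forward 5.4 m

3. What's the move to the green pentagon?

turn right 99°, forward 3.6 m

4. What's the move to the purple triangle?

turn right 31°, forward 1.5 m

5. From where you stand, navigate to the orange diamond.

turn right 161°, forward 5.8 m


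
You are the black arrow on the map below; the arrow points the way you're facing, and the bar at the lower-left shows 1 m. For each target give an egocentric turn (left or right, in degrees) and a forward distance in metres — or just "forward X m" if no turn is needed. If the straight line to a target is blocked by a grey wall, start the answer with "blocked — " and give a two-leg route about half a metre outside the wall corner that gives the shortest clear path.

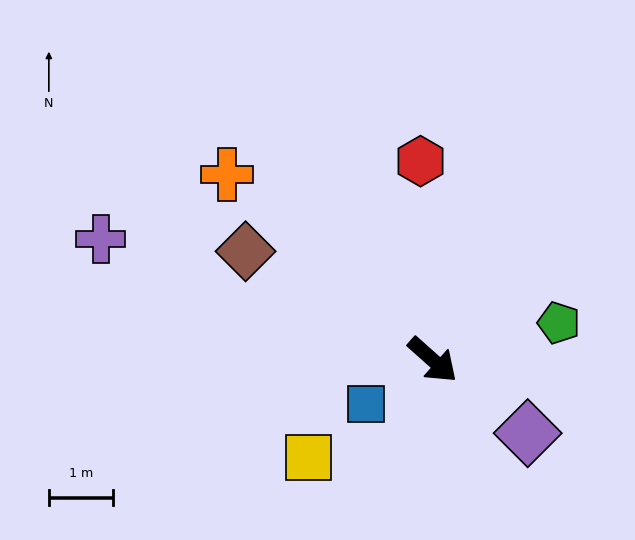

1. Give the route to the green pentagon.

turn left 58°, forward 2.0 m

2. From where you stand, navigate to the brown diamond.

turn right 169°, forward 3.4 m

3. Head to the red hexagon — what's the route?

turn left 135°, forward 3.1 m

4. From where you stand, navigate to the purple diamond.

turn left 4°, forward 1.9 m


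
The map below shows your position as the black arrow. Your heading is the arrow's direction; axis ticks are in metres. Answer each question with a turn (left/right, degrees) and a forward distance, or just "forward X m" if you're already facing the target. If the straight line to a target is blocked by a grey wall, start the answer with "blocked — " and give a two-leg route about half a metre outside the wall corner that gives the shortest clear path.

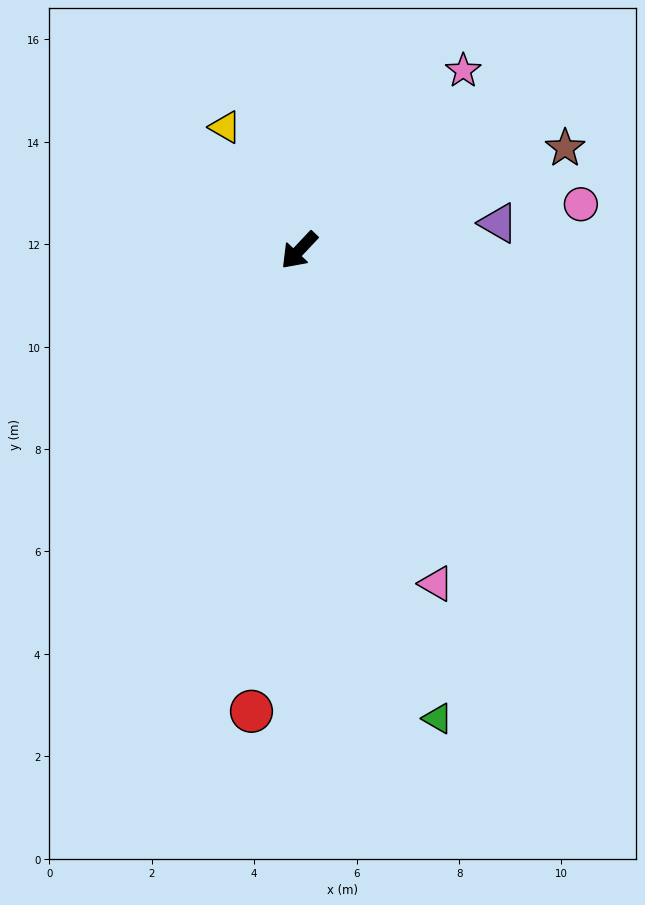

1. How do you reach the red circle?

turn left 37°, forward 9.1 m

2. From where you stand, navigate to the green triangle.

turn left 60°, forward 9.5 m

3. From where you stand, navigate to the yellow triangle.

turn right 106°, forward 2.8 m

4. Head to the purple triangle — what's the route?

turn left 141°, forward 3.9 m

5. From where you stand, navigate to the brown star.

turn left 154°, forward 5.6 m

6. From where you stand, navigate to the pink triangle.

turn left 66°, forward 7.0 m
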